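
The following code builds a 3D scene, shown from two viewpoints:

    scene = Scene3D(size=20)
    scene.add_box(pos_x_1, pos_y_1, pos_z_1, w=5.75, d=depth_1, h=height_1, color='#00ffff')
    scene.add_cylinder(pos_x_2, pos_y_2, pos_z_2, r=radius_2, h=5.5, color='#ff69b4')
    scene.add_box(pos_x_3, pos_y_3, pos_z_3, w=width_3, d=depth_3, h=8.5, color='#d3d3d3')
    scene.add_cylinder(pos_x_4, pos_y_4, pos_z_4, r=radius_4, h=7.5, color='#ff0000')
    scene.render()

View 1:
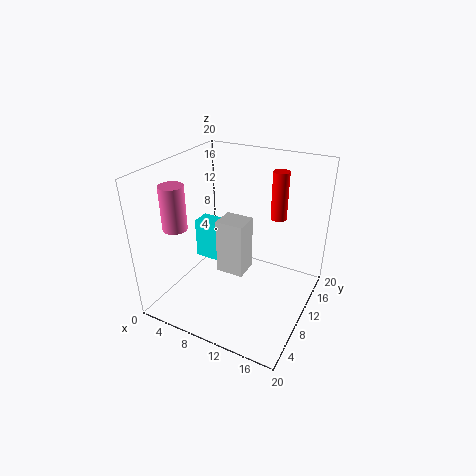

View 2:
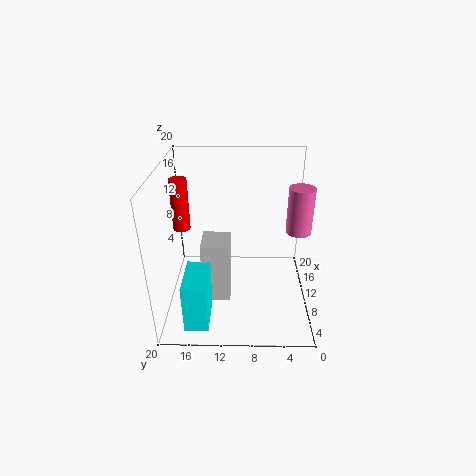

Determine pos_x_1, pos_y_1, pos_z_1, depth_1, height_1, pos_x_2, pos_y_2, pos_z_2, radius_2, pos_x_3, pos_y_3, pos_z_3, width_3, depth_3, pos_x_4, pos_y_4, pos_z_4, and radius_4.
pos_x_1 = 0.25
pos_y_1 = 13.5
pos_z_1 = 2.25
depth_1 = 3
height_1 = 6.5
pos_x_2 = 5.25
pos_y_2 = 2.75
pos_z_2 = 13.75
radius_2 = 1.5
pos_x_3 = 5.75
pos_y_3 = 11
pos_z_3 = 2.5
width_3 = 4.25
depth_3 = 3.75
pos_x_4 = 12.75
pos_y_4 = 18.25
pos_z_4 = 10
radius_4 = 1.25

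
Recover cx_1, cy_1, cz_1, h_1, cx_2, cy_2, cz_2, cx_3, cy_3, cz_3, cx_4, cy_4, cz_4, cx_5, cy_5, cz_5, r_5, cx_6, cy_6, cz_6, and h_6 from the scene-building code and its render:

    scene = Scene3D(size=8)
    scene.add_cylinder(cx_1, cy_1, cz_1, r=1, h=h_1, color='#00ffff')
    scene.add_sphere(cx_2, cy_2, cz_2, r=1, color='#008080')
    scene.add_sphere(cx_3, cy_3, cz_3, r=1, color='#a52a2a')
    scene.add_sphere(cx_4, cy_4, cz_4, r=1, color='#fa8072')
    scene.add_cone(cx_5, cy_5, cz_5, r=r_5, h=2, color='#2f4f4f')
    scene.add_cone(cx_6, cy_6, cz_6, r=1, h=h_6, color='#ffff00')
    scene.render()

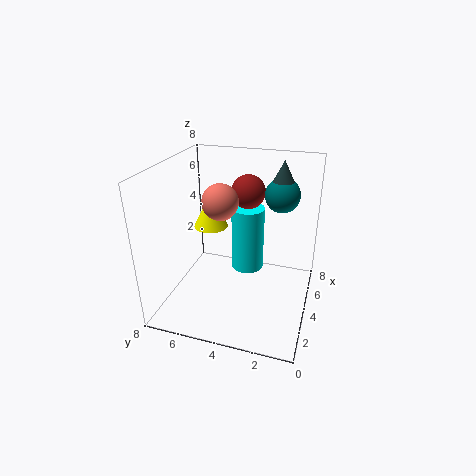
cx_1 = 6, cy_1 = 4, cz_1 = 1, h_1 = 4, cx_2 = 6, cy_2 = 2, cz_2 = 6, cx_3 = 6, cy_3 = 4, cz_3 = 6, cx_4 = 4, cy_4 = 5, cz_4 = 6, cx_5 = 6, cy_5 = 2, cz_5 = 6, r_5 = 1, cx_6 = 5, cy_6 = 6, cz_6 = 4, h_6 = 2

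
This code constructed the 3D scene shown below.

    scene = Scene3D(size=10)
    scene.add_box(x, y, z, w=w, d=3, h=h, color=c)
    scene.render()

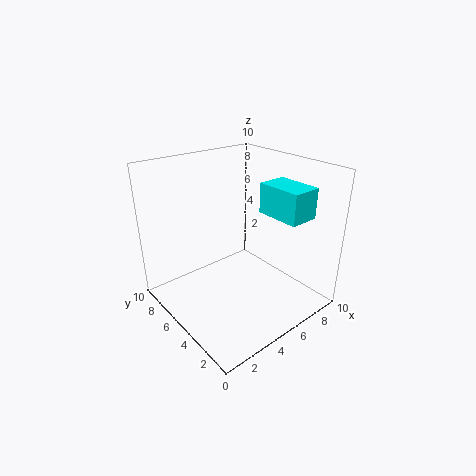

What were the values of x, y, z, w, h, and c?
x = 6
y = 1
z = 7
w = 2
h = 2
c = 'cyan'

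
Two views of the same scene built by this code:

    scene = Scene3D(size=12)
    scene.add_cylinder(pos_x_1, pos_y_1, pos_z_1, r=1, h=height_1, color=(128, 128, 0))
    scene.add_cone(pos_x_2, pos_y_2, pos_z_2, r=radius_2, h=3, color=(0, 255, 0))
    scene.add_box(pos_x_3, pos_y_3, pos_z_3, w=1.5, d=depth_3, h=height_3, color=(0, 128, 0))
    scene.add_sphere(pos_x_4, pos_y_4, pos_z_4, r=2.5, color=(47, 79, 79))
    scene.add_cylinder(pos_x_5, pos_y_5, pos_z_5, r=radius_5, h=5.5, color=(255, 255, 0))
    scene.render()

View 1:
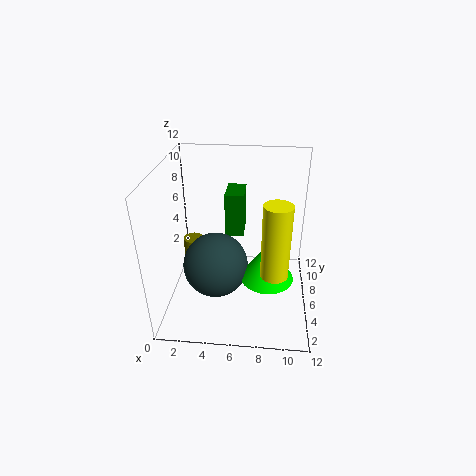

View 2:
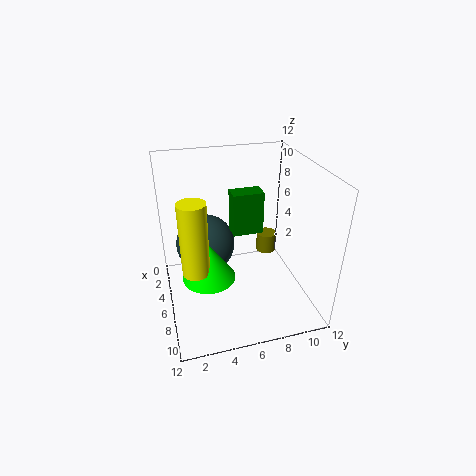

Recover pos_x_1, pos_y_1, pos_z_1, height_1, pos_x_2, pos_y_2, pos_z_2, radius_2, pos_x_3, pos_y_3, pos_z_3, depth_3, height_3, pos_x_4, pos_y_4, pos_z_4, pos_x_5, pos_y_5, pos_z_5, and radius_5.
pos_x_1 = 1; pos_y_1 = 10.5; pos_z_1 = 1; height_1 = 2; pos_x_2 = 8.5; pos_y_2 = 3; pos_z_2 = 4.5; radius_2 = 2; pos_x_3 = 5; pos_y_3 = 5.5; pos_z_3 = 6.5; depth_3 = 2.5; height_3 = 3.5; pos_x_4 = 4.5; pos_y_4 = 3.5; pos_z_4 = 5; pos_x_5 = 9; pos_y_5 = 2; pos_z_5 = 5.5; radius_5 = 1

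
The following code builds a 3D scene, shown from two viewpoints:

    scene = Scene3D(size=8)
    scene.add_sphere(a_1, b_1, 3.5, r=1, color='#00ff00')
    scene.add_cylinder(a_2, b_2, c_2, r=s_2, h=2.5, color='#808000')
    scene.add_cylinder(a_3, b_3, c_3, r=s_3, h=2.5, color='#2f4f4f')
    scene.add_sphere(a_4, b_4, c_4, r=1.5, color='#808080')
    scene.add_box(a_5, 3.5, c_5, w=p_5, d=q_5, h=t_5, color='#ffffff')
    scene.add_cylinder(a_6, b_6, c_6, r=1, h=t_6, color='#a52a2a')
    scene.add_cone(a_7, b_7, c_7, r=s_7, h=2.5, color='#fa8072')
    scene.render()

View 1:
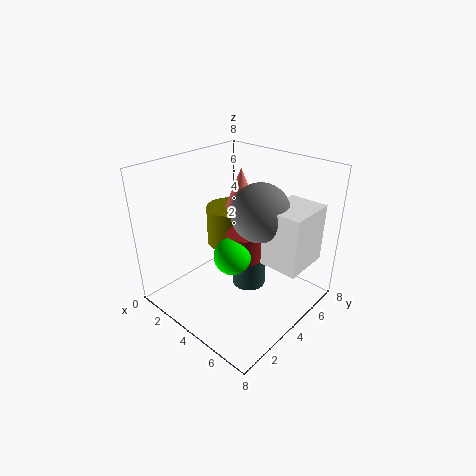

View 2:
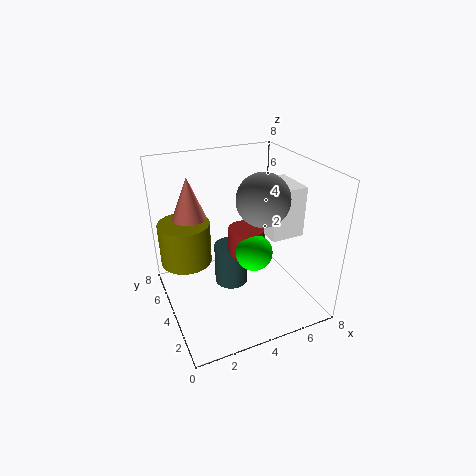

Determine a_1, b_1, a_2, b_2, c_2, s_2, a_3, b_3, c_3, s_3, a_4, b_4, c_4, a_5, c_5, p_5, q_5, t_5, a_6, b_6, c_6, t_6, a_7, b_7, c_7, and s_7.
a_1 = 4.5, b_1 = 3, a_2 = 1.5, b_2 = 6, c_2 = 2, s_2 = 1.5, a_3 = 4, b_3 = 5, c_3 = 0.5, s_3 = 1, a_4 = 5.5, b_4 = 4, c_4 = 6, a_5 = 6, c_5 = 3.5, p_5 = 2, q_5 = 2.5, t_5 = 3, a_6 = 4.5, b_6 = 4, c_6 = 3, t_6 = 1.5, a_7 = 2, b_7 = 6.5, c_7 = 4.5, s_7 = 1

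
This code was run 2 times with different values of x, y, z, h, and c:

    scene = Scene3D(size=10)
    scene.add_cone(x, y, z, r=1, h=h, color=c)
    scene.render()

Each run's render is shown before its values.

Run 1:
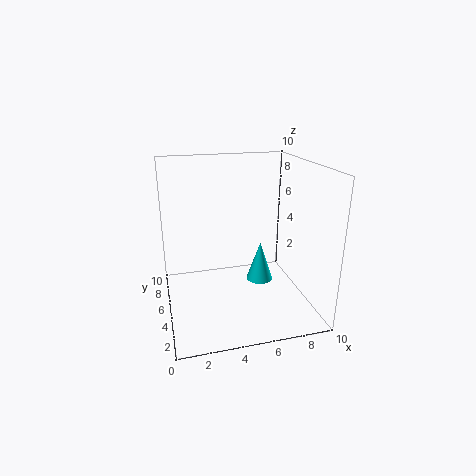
x = 7
y = 6
z = 1
h = 3
c = 'cyan'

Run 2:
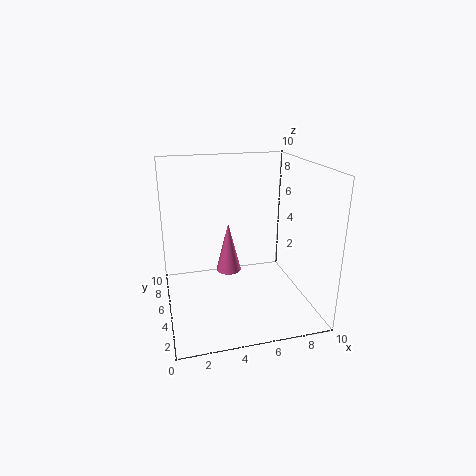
x = 5
y = 8
z = 1
h = 4
c = 'hotpink'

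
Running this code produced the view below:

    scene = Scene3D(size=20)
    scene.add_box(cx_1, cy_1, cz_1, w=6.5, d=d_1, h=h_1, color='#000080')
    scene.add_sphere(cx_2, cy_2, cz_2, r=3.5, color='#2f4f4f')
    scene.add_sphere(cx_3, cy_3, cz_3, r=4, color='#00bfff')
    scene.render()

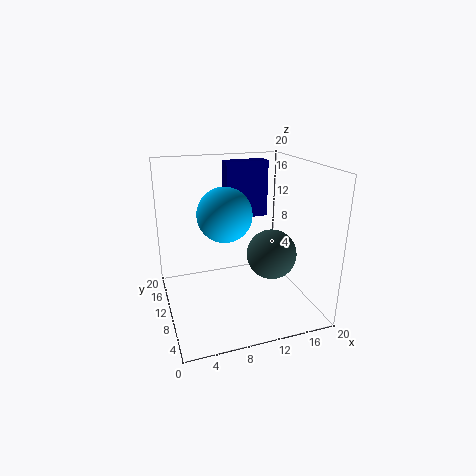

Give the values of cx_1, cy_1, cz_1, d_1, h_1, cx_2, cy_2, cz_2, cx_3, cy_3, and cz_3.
cx_1 = 10, cy_1 = 15, cz_1 = 11, d_1 = 2.5, h_1 = 8.5, cx_2 = 14.5, cy_2 = 8.5, cz_2 = 7.5, cx_3 = 9, cy_3 = 13, cz_3 = 12.5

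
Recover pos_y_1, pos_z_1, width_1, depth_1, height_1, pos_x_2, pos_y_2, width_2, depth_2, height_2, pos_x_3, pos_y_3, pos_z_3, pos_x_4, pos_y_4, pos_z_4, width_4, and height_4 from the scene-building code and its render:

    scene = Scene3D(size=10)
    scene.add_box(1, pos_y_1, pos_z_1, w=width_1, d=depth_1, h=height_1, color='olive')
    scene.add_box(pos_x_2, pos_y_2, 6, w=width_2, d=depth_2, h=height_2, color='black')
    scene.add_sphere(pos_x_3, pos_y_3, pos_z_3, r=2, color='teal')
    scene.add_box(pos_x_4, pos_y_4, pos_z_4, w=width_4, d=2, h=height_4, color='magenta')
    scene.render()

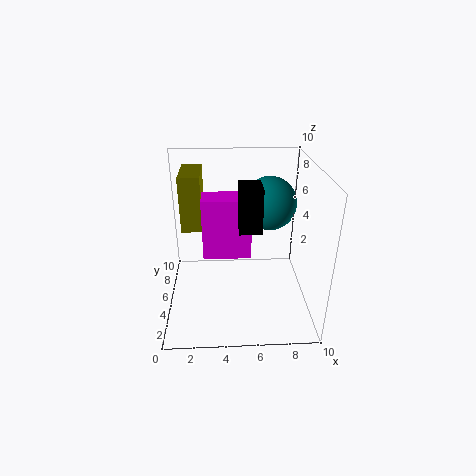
pos_y_1 = 6
pos_z_1 = 5
width_1 = 1.5
depth_1 = 3.5
height_1 = 4
pos_x_2 = 5
pos_y_2 = 3.5
width_2 = 1.5
depth_2 = 2
height_2 = 3
pos_x_3 = 7.5
pos_y_3 = 7.5
pos_z_3 = 6.5
pos_x_4 = 2.5
pos_y_4 = 5.5
pos_z_4 = 3
width_4 = 3.5
height_4 = 4.5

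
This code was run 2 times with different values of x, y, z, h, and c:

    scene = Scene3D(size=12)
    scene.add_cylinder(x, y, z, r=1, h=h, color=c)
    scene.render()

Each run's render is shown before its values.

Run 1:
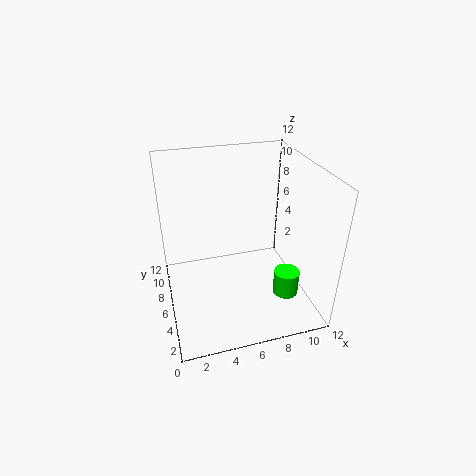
x = 9, y = 2.5, z = 2.5, h = 2, c = 'lime'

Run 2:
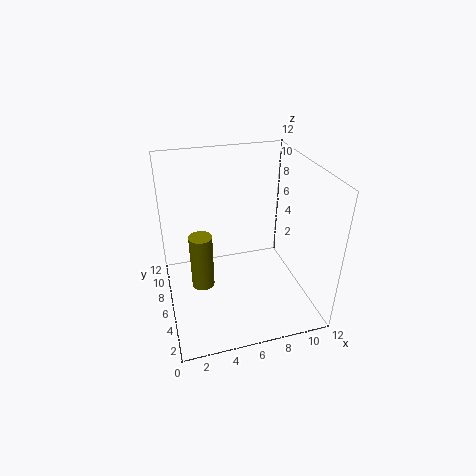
x = 3, y = 7, z = 1, h = 5, c = 'olive'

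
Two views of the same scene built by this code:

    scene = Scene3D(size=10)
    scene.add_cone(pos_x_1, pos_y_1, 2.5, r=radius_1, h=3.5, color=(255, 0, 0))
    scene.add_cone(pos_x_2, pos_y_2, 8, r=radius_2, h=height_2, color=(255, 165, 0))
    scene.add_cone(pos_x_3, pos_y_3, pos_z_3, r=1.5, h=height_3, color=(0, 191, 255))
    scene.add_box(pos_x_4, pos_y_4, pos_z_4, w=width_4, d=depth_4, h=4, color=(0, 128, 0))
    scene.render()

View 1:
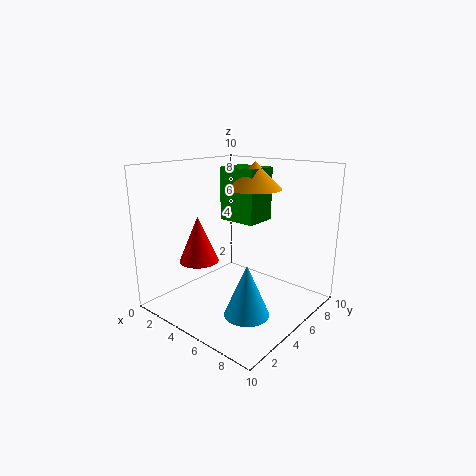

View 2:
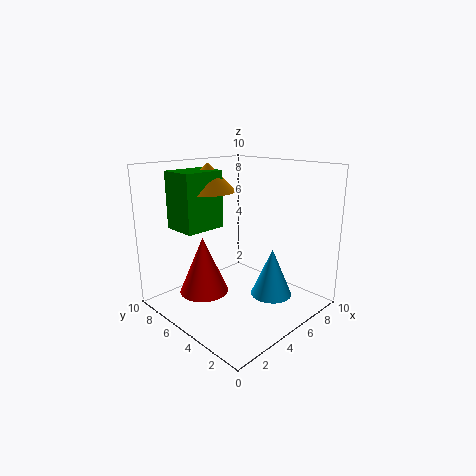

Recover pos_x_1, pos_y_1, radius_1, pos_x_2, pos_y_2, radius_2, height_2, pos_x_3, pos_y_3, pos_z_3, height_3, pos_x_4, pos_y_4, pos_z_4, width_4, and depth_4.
pos_x_1 = 1.5; pos_y_1 = 4.5; radius_1 = 1.5; pos_x_2 = 4.5; pos_y_2 = 7.5; radius_2 = 2; height_2 = 2; pos_x_3 = 7; pos_y_3 = 3.5; pos_z_3 = 0.5; height_3 = 3.5; pos_x_4 = 2; pos_y_4 = 6.5; pos_z_4 = 5.5; width_4 = 3; depth_4 = 2.5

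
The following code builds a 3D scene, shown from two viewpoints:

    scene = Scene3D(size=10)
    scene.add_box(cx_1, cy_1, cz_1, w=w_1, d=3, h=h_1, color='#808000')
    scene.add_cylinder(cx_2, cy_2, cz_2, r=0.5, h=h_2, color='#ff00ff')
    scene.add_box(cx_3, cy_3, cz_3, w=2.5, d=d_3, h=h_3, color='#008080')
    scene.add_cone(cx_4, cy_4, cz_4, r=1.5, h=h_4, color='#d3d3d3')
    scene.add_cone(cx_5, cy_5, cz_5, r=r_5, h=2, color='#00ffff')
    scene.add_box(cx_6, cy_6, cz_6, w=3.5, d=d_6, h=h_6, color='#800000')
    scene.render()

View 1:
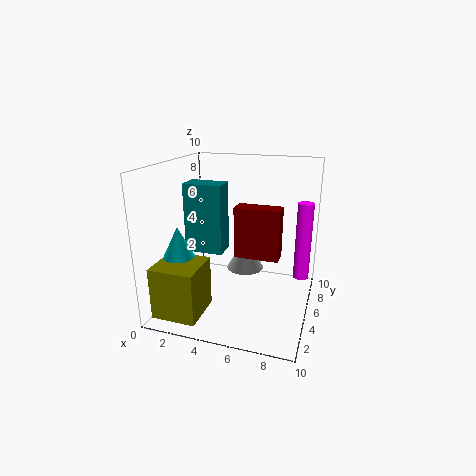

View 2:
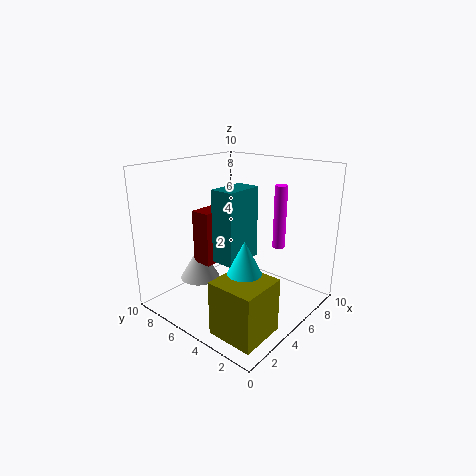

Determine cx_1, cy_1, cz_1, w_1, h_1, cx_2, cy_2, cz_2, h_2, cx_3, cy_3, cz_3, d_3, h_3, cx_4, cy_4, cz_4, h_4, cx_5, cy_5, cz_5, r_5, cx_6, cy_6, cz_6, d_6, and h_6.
cx_1 = 0.5, cy_1 = 0.5, cz_1 = 0.5, w_1 = 3, h_1 = 3.5, cx_2 = 9.5, cy_2 = 4.5, cz_2 = 3, h_2 = 5, cx_3 = 2, cy_3 = 3, cz_3 = 4.5, d_3 = 1.5, h_3 = 4.5, cx_4 = 4.5, cy_4 = 8.5, cz_4 = 1, h_4 = 2.5, cx_5 = 2, cy_5 = 2, cz_5 = 4.5, r_5 = 1, cx_6 = 4, cy_6 = 7, cz_6 = 2.5, d_6 = 1.5, h_6 = 4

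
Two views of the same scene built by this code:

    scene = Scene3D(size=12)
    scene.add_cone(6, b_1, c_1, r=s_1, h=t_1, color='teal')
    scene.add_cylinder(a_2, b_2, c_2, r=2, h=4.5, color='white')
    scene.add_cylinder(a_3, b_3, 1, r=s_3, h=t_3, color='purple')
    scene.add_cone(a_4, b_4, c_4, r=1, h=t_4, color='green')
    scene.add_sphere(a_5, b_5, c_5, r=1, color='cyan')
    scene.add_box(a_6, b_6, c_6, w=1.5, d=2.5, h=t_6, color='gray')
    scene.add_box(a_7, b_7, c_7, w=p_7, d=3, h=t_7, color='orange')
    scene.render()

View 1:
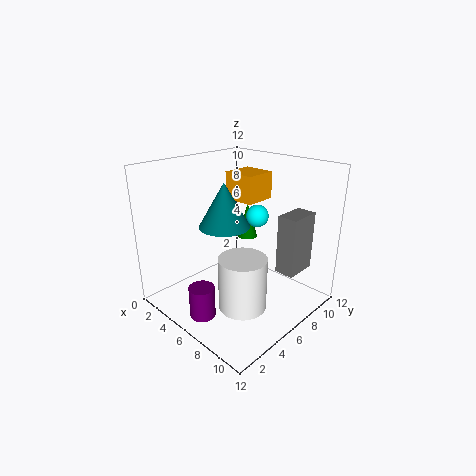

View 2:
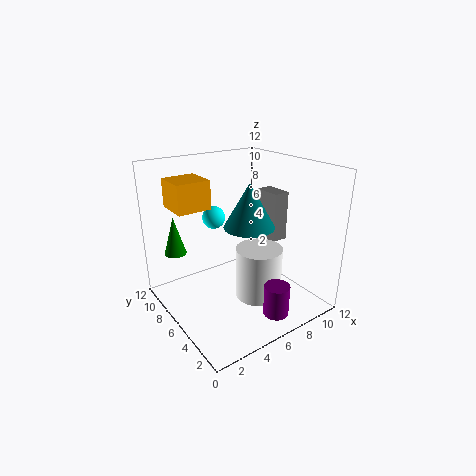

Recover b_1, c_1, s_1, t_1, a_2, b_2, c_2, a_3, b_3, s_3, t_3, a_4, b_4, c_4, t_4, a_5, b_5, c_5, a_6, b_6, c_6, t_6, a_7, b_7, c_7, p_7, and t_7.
b_1 = 4.5, c_1 = 7.5, s_1 = 2, t_1 = 3.5, a_2 = 7.5, b_2 = 5, c_2 = 0.5, a_3 = 6.5, b_3 = 1.5, s_3 = 1, t_3 = 2.5, a_4 = 2.5, b_4 = 11, c_4 = 3.5, t_4 = 3.5, a_5 = 5.5, b_5 = 9, c_5 = 7, a_6 = 10, b_6 = 6, c_6 = 4.5, t_6 = 4.5, a_7 = 2, b_7 = 8.5, c_7 = 8, p_7 = 3, t_7 = 2.5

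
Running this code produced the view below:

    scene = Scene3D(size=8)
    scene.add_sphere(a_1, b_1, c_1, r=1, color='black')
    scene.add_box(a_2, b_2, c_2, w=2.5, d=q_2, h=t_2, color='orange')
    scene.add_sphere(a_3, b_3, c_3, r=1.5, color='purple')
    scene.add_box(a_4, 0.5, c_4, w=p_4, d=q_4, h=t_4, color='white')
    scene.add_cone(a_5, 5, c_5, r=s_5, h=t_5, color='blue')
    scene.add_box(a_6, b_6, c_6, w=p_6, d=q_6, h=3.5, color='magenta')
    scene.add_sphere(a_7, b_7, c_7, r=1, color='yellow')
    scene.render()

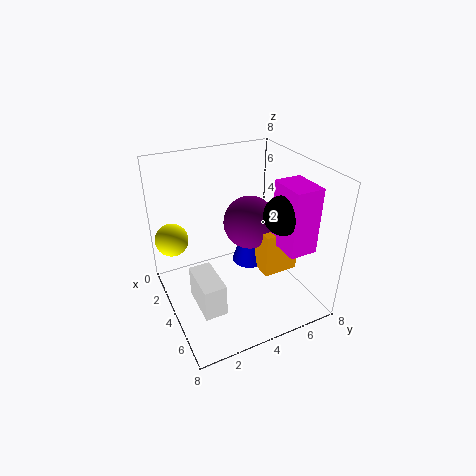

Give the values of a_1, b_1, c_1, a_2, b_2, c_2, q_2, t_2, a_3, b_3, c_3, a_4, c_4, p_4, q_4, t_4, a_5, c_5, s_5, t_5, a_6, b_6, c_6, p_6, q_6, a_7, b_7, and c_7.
a_1 = 6, b_1 = 5.5, c_1 = 6, a_2 = 3, b_2 = 5, c_2 = 2, q_2 = 2, t_2 = 2.5, a_3 = 3.5, b_3 = 5, c_3 = 4.5, a_4 = 6, c_4 = 3, p_4 = 2, q_4 = 1, t_4 = 1.5, a_5 = 3.5, c_5 = 2, s_5 = 1, t_5 = 3, a_6 = 5, b_6 = 5.5, c_6 = 4, p_6 = 2, q_6 = 1.5, a_7 = 1, b_7 = 1, c_7 = 3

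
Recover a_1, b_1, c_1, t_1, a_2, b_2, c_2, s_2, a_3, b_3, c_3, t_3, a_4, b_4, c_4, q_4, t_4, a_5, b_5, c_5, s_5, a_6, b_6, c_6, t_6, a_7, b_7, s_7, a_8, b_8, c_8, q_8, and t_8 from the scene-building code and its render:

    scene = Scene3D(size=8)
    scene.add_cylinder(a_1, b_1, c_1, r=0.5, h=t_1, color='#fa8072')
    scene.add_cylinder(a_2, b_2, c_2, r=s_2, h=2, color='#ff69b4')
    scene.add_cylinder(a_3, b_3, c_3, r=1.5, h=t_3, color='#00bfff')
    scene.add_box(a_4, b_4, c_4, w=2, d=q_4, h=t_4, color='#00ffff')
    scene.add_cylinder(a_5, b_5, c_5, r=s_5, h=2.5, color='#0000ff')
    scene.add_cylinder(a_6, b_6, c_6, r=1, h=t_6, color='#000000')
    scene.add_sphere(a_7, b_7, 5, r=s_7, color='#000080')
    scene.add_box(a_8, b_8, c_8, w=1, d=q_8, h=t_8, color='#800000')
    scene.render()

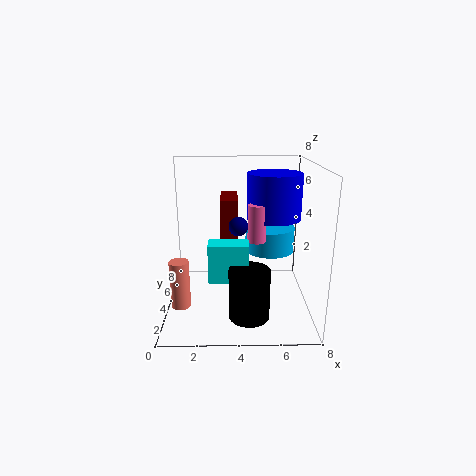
a_1 = 1, b_1 = 2, c_1 = 1, t_1 = 2.5, a_2 = 5, b_2 = 3.5, c_2 = 4, s_2 = 0.5, a_3 = 6, b_3 = 6, c_3 = 2.5, t_3 = 1.5, a_4 = 2.5, b_4 = 1.5, c_4 = 2.5, q_4 = 1, t_4 = 2, a_5 = 6, b_5 = 4.5, c_5 = 5, s_5 = 1.5, a_6 = 4.5, b_6 = 1, c_6 = 1, t_6 = 2.5, a_7 = 4, b_7 = 3, s_7 = 0.5, a_8 = 3, b_8 = 4.5, c_8 = 3.5, q_8 = 2.5, t_8 = 2.5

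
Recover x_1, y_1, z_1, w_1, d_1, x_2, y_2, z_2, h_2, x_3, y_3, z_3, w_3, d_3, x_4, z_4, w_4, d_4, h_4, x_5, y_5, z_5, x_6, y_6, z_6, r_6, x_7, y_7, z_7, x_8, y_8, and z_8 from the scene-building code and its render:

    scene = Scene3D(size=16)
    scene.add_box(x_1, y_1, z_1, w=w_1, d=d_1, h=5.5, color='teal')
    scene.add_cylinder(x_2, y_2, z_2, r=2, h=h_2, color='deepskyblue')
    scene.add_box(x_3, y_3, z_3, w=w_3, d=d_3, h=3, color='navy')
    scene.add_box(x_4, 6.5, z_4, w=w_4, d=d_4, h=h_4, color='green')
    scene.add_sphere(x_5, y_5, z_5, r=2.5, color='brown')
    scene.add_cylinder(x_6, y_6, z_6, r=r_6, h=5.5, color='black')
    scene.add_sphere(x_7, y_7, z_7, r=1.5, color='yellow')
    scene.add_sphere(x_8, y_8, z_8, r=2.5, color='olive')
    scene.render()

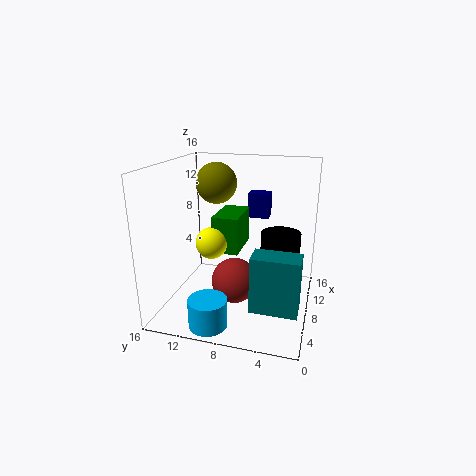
x_1 = 1, y_1 = 0.5, z_1 = 3.5, w_1 = 2.5, d_1 = 4.5, x_2 = 2, y_2 = 9.5, z_2 = 0.5, h_2 = 3, x_3 = 12.5, y_3 = 5.5, z_3 = 9, w_3 = 2, d_3 = 2.5, x_4 = 2.5, z_4 = 8.5, w_4 = 4.5, d_4 = 2.5, h_4 = 3.5, x_5 = 6.5, y_5 = 8, z_5 = 3.5, x_6 = 13.5, y_6 = 4, z_6 = 1.5, r_6 = 2.5, x_7 = 2.5, y_7 = 9, z_7 = 9.5, x_8 = 12.5, y_8 = 12, z_8 = 13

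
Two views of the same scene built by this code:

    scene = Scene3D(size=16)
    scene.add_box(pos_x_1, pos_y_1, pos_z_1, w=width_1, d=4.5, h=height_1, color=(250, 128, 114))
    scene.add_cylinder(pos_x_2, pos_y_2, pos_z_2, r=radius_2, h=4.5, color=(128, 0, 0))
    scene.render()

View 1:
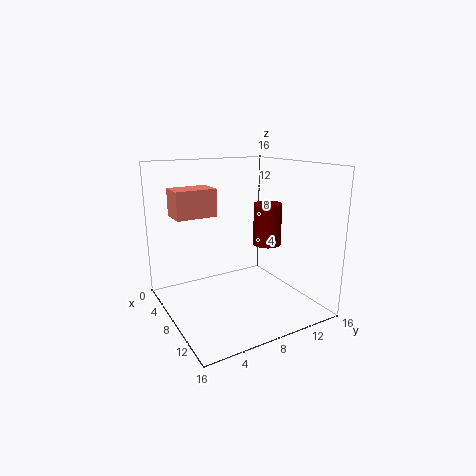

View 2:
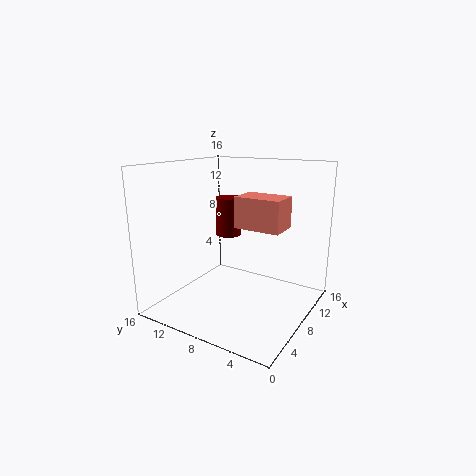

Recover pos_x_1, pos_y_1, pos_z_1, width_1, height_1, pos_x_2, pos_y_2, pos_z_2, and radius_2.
pos_x_1 = 4; pos_y_1 = 1.5; pos_z_1 = 10.5; width_1 = 3; height_1 = 3; pos_x_2 = 10; pos_y_2 = 10.5; pos_z_2 = 7.5; radius_2 = 1.5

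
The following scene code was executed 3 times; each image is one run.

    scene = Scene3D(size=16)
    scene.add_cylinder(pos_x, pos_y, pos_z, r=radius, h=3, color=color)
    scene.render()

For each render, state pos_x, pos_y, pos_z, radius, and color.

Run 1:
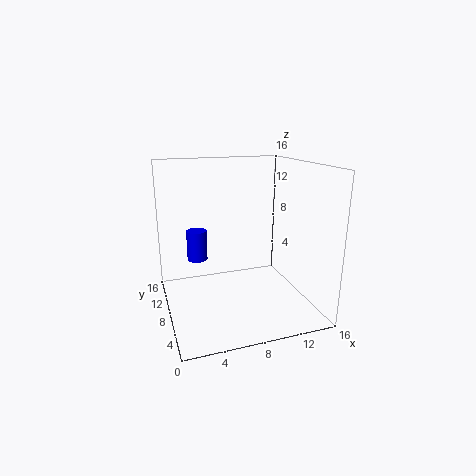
pos_x = 3
pos_y = 6
pos_z = 7
radius = 1
color = 'blue'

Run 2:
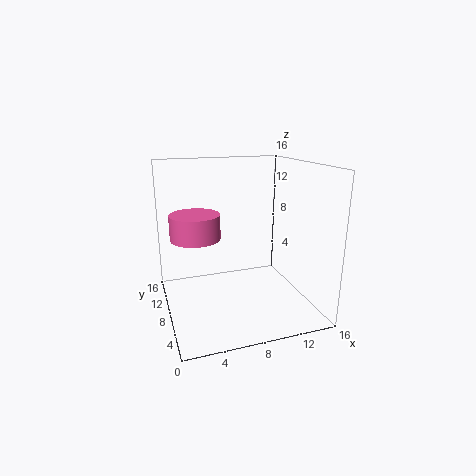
pos_x = 4
pos_y = 12
pos_z = 7
radius = 3
color = 'hotpink'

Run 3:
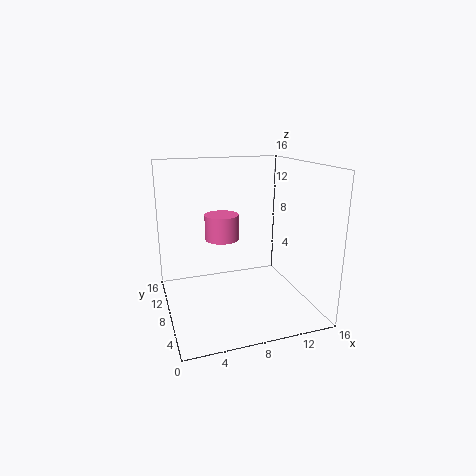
pos_x = 7
pos_y = 11
pos_z = 7
radius = 2
color = 'hotpink'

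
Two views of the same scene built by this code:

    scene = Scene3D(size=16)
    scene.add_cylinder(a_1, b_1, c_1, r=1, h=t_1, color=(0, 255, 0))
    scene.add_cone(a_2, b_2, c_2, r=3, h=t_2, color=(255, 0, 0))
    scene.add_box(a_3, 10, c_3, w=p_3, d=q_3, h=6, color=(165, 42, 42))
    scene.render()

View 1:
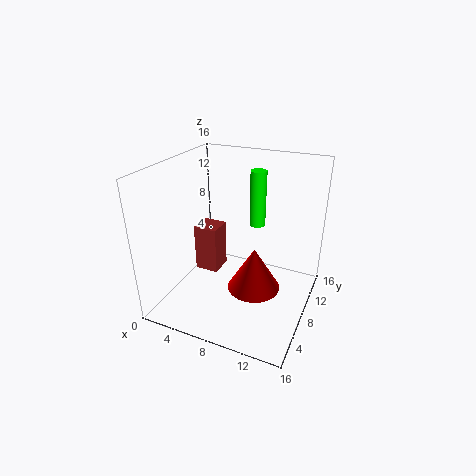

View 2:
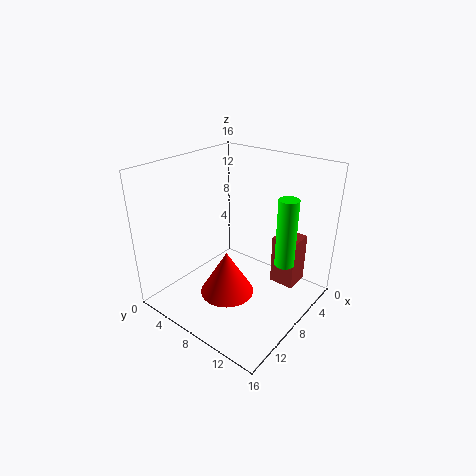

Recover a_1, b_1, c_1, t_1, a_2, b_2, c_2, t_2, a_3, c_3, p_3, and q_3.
a_1 = 8
b_1 = 14
c_1 = 7
t_1 = 7
a_2 = 10
b_2 = 8
c_2 = 2
t_2 = 5
a_3 = 1
c_3 = 1
p_3 = 3
q_3 = 3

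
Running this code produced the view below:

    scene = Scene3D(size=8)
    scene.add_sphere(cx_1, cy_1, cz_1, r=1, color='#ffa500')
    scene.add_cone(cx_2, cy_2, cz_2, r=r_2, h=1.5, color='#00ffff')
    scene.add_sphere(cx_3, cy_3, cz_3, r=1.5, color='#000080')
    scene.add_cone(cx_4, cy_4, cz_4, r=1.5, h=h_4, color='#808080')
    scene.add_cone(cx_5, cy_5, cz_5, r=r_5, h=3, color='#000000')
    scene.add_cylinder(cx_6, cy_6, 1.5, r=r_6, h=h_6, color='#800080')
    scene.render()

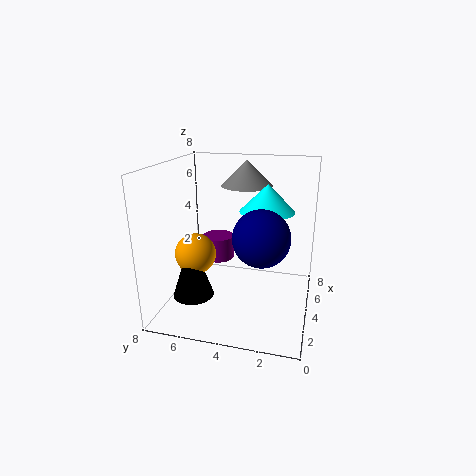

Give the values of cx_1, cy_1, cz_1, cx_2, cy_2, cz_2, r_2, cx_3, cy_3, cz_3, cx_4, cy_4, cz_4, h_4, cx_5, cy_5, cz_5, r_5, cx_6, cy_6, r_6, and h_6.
cx_1 = 1.5; cy_1 = 5.5; cz_1 = 4; cx_2 = 4.5; cy_2 = 2.5; cz_2 = 5.5; r_2 = 1.5; cx_3 = 3; cy_3 = 2.5; cz_3 = 4.5; cx_4 = 6; cy_4 = 4; cz_4 = 6.5; h_4 = 1.5; cx_5 = 1; cy_5 = 5.5; cz_5 = 2; r_5 = 1; cx_6 = 6.5; cy_6 = 6; r_6 = 1; h_6 = 1.5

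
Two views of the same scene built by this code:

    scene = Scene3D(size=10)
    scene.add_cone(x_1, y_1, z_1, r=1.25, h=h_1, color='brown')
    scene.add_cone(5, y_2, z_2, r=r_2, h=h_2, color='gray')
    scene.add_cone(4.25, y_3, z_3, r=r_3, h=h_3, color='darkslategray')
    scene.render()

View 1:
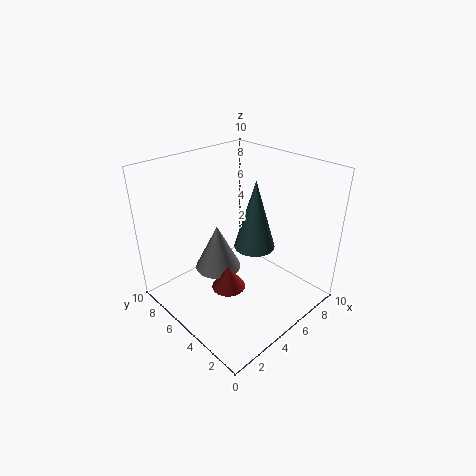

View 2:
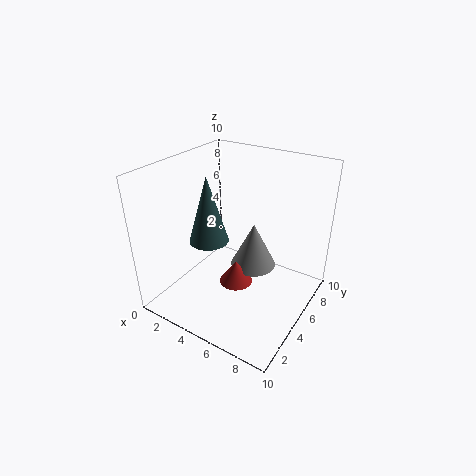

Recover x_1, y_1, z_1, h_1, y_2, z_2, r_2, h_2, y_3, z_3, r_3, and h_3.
x_1 = 4.5; y_1 = 5.5; z_1 = 0.75; h_1 = 1.75; y_2 = 7.25; z_2 = 1.5; r_2 = 1.75; h_2 = 3.5; y_3 = 2.75; z_3 = 5.75; r_3 = 1.25; h_3 = 4.25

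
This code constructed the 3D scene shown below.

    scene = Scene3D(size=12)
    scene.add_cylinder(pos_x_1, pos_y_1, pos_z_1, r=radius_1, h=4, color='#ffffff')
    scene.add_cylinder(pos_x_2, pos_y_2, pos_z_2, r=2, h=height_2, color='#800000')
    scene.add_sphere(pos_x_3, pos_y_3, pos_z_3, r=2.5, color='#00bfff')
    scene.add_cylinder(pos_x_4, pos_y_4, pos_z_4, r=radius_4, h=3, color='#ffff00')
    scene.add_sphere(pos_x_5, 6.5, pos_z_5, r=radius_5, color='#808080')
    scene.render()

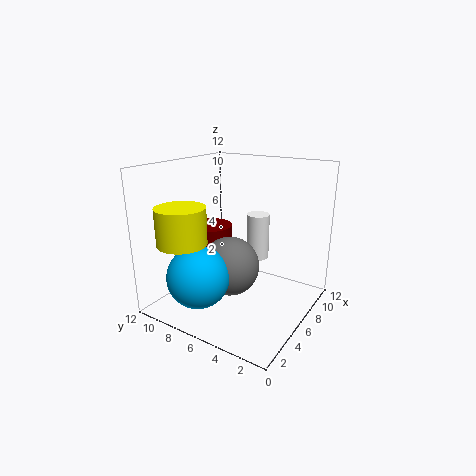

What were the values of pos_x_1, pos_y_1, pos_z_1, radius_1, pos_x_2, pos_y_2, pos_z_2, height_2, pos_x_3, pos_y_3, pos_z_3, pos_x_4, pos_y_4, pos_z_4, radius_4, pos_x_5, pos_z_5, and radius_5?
pos_x_1 = 8.5, pos_y_1 = 5.5, pos_z_1 = 3.5, radius_1 = 1, pos_x_2 = 7.5, pos_y_2 = 10, pos_z_2 = 4, height_2 = 2, pos_x_3 = 2.5, pos_y_3 = 7.5, pos_z_3 = 3.5, pos_x_4 = 2.5, pos_y_4 = 9, pos_z_4 = 6, radius_4 = 2, pos_x_5 = 5.5, pos_z_5 = 3.5, radius_5 = 2.5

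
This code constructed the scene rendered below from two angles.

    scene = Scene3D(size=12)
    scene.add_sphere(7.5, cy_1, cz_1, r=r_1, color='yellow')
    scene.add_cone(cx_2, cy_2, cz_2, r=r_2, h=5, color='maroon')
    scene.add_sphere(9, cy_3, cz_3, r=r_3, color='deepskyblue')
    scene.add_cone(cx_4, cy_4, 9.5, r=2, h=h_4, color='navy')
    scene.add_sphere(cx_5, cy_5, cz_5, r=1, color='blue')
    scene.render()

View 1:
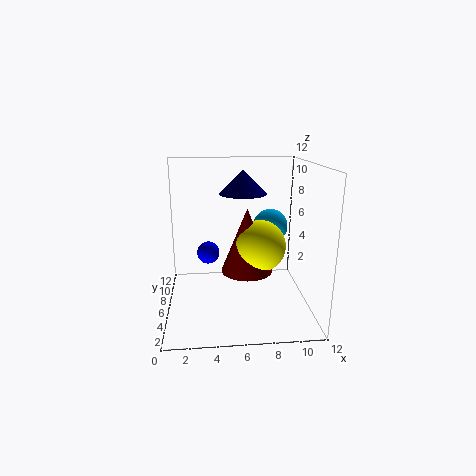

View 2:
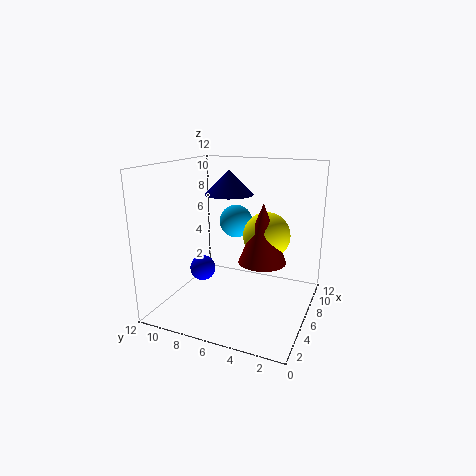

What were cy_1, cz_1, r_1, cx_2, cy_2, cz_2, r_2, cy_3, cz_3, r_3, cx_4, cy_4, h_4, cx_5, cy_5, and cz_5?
cy_1 = 4; cz_1 = 6; r_1 = 2; cx_2 = 6.5; cy_2 = 4; cz_2 = 4; r_2 = 2; cy_3 = 7.5; cz_3 = 6.5; r_3 = 1.5; cx_4 = 6.5; cy_4 = 7; h_4 = 2; cx_5 = 3.5; cy_5 = 8; cz_5 = 4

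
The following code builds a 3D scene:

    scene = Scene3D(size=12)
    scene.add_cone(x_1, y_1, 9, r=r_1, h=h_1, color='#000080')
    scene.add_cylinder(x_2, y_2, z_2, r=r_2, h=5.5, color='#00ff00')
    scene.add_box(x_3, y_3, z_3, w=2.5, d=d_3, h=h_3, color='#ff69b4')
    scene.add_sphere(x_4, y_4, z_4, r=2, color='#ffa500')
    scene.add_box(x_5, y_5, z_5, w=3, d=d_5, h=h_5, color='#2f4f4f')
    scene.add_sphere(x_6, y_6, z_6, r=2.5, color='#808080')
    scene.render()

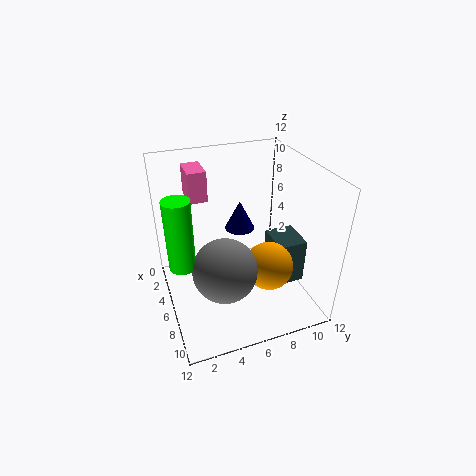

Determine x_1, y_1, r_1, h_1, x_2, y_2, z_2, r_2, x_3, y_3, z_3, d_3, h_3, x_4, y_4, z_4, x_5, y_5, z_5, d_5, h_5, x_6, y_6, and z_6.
x_1 = 9
y_1 = 5
r_1 = 1
h_1 = 2
x_2 = 7.5
y_2 = 1
z_2 = 5.5
r_2 = 1
x_3 = 2
y_3 = 2.5
z_3 = 9
d_3 = 1.5
h_3 = 2.5
x_4 = 8
y_4 = 8
z_4 = 4
x_5 = 5
y_5 = 9
z_5 = 1.5
d_5 = 2.5
h_5 = 4
x_6 = 8.5
y_6 = 4
z_6 = 5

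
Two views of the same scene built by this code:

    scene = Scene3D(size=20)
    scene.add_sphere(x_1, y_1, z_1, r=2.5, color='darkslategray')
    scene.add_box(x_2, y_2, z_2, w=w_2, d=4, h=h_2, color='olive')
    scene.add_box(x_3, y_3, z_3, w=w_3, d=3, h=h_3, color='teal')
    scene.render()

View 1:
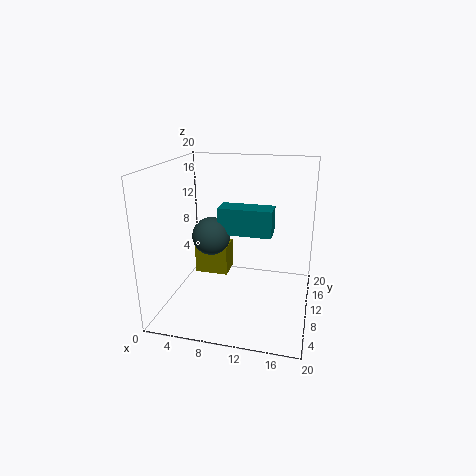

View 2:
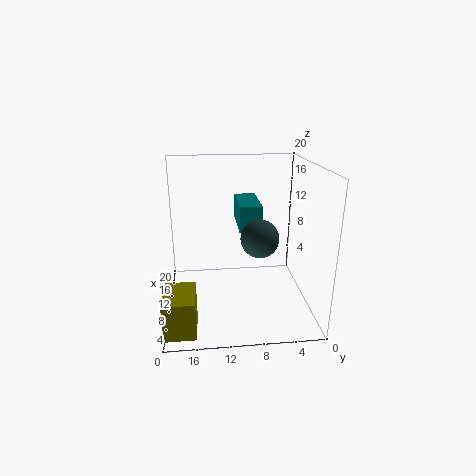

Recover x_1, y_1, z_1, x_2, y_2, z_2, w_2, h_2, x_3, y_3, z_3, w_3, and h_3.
x_1 = 7, y_1 = 7.5, z_1 = 11, x_2 = 1, y_2 = 16, z_2 = 0.5, w_2 = 5.5, h_2 = 5, x_3 = 8, y_3 = 7, z_3 = 11.5, w_3 = 7, h_3 = 3.5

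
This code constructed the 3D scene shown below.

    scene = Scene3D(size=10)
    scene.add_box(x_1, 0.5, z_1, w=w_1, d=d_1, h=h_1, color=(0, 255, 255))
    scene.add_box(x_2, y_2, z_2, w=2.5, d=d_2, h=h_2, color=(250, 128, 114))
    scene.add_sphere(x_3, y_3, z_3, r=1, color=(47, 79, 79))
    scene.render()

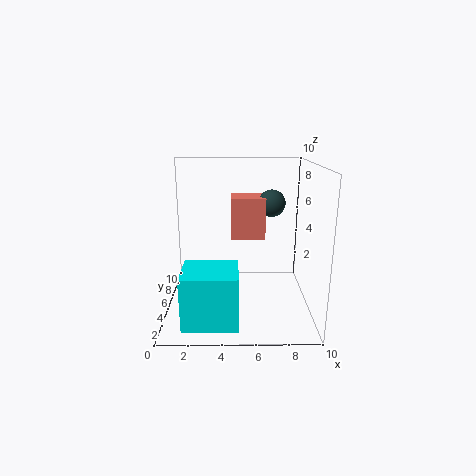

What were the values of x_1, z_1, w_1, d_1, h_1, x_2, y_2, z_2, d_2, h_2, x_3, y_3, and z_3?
x_1 = 1.5, z_1 = 0.5, w_1 = 3.5, d_1 = 3, h_1 = 3.5, x_2 = 4.5, y_2 = 6, z_2 = 4.5, d_2 = 2.5, h_2 = 3, x_3 = 7.5, y_3 = 7, z_3 = 7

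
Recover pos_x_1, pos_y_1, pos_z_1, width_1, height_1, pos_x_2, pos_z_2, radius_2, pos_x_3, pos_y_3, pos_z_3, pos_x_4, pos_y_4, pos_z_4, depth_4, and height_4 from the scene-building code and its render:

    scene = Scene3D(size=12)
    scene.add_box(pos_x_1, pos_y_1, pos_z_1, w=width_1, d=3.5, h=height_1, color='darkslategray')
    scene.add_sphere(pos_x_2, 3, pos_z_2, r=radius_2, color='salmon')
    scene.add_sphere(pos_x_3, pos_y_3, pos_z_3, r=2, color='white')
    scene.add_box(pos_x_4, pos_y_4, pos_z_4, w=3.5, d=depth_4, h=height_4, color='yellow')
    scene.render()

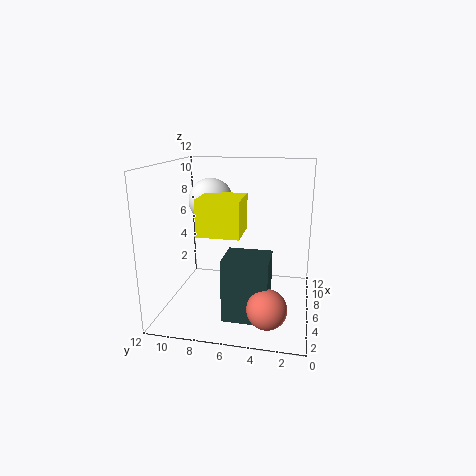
pos_x_1 = 2, pos_y_1 = 3, pos_z_1 = 0.5, width_1 = 3, height_1 = 5, pos_x_2 = 2, pos_z_2 = 2, radius_2 = 1.5, pos_x_3 = 8.5, pos_y_3 = 9, pos_z_3 = 8.5, pos_x_4 = 4, pos_y_4 = 5.5, pos_z_4 = 6.5, depth_4 = 3.5, height_4 = 3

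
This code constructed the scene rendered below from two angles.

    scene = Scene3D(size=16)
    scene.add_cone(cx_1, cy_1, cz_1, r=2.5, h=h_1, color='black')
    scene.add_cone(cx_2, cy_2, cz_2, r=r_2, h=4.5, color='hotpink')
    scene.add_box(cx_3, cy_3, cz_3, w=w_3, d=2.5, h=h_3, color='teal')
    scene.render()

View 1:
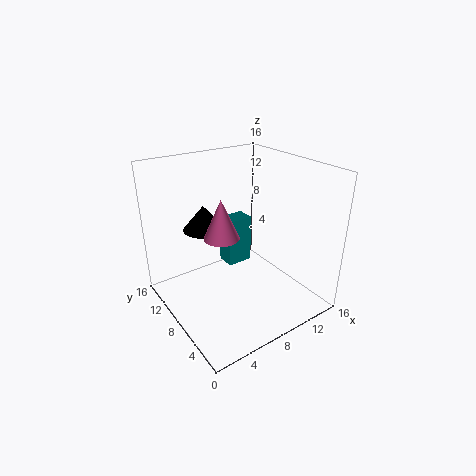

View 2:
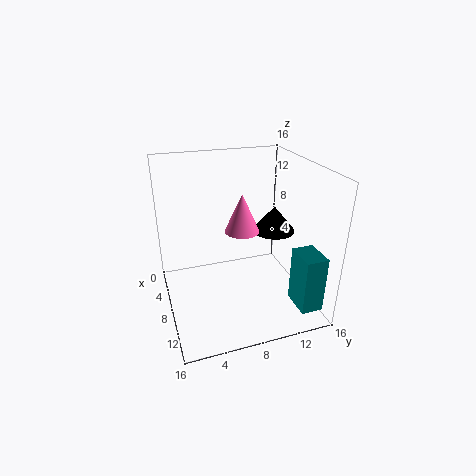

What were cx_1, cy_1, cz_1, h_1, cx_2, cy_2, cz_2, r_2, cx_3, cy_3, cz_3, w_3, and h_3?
cx_1 = 6.5, cy_1 = 13, cz_1 = 7.5, h_1 = 3, cx_2 = 6.5, cy_2 = 9, cz_2 = 8, r_2 = 2, cx_3 = 10.5, cy_3 = 13.5, cz_3 = 0.5, w_3 = 3.5, h_3 = 6.5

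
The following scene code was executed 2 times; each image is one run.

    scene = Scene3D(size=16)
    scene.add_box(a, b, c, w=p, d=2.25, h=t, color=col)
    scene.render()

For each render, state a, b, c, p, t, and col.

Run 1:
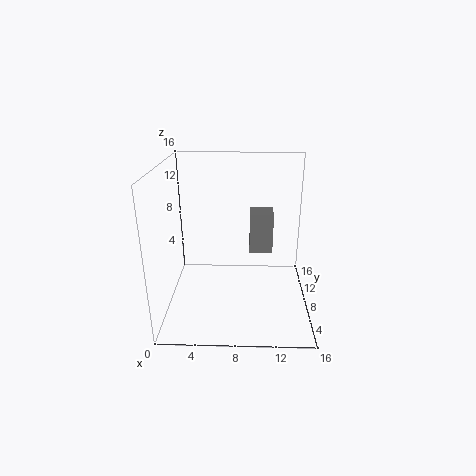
a = 9.25; b = 4; c = 8.25; p = 2.25; t = 4; col = 'gray'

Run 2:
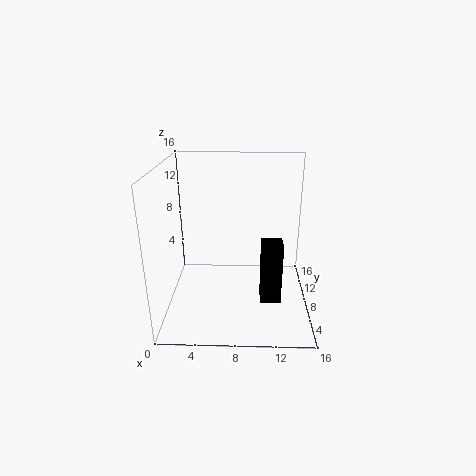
a = 10.5; b = 4.75; c = 1.75; p = 2.25; t = 6.75; col = 'black'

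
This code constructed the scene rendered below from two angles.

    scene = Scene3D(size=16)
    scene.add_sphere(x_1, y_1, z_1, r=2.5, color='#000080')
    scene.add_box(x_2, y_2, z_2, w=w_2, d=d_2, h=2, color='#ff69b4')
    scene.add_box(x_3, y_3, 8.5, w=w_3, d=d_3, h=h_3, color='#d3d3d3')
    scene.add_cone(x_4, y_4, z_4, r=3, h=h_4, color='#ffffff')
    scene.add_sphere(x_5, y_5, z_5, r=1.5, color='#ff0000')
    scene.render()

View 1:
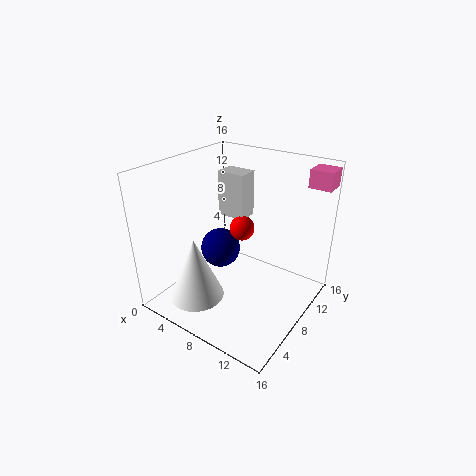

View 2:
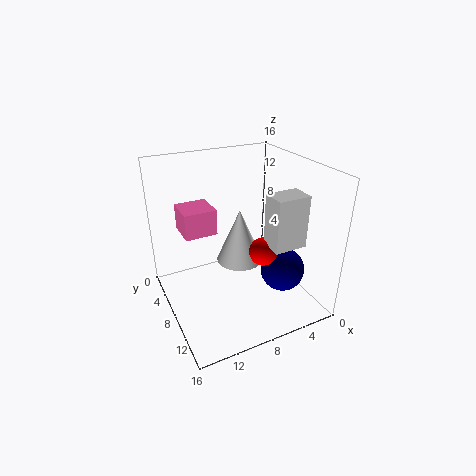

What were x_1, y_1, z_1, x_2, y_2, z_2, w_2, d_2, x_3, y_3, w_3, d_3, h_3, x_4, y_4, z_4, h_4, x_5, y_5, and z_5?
x_1 = 3.5; y_1 = 10.5; z_1 = 4; x_2 = 13.5; y_2 = 13; z_2 = 13.5; w_2 = 2.5; d_2 = 2.5; x_3 = 3; y_3 = 11; w_3 = 3.5; d_3 = 2.5; h_3 = 5.5; x_4 = 5.5; y_4 = 3.5; z_4 = 2; h_4 = 7; x_5 = 6.5; y_5 = 11; z_5 = 7.5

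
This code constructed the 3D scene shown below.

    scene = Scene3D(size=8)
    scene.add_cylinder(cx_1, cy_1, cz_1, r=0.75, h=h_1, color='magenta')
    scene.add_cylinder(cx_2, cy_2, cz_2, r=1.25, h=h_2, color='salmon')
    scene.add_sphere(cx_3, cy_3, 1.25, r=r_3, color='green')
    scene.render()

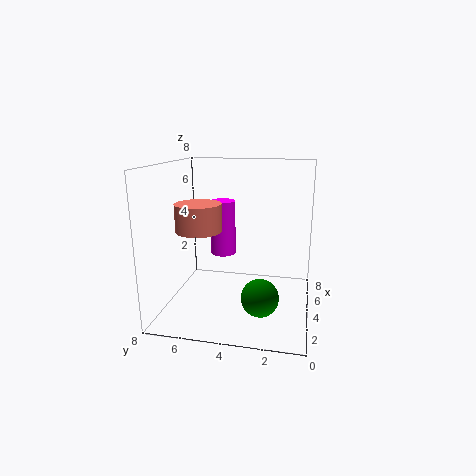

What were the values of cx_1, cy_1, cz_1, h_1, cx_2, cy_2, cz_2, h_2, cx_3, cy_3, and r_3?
cx_1 = 5.5, cy_1 = 5.25, cz_1 = 2.5, h_1 = 3.25, cx_2 = 3.25, cy_2 = 6, cz_2 = 4.5, h_2 = 1.5, cx_3 = 2.5, cy_3 = 2.5, r_3 = 1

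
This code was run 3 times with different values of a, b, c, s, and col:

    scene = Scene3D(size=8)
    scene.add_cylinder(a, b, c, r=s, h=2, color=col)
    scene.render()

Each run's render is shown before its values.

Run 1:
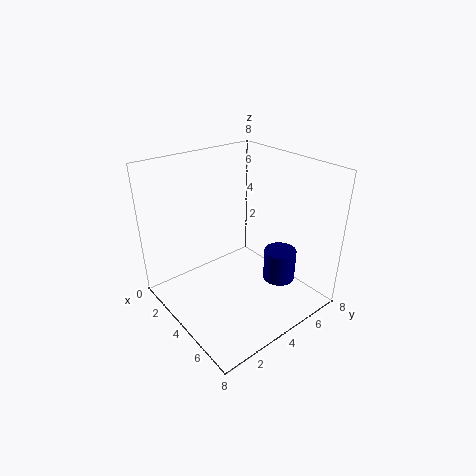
a = 4.5; b = 7; c = 0.25; s = 1; col = 'navy'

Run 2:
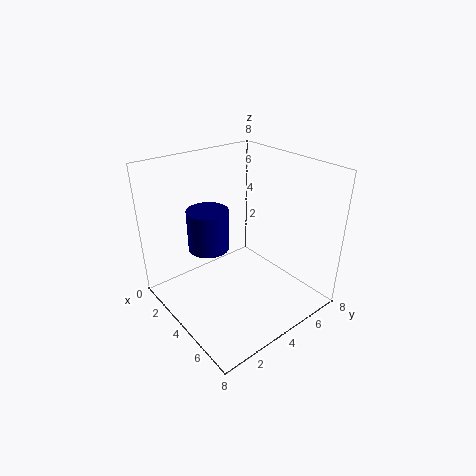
a = 4.5; b = 1.75; c = 4.5; s = 1; col = 'navy'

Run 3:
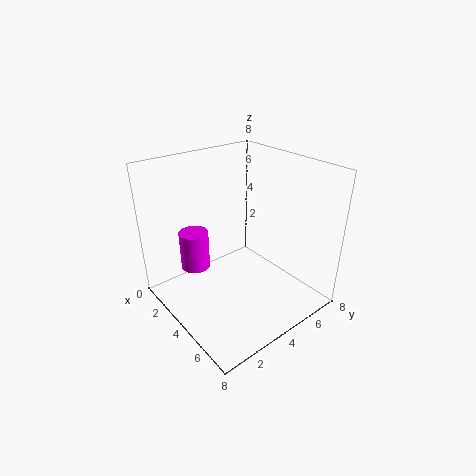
a = 3.5; b = 1.5; c = 3; s = 0.75; col = 'magenta'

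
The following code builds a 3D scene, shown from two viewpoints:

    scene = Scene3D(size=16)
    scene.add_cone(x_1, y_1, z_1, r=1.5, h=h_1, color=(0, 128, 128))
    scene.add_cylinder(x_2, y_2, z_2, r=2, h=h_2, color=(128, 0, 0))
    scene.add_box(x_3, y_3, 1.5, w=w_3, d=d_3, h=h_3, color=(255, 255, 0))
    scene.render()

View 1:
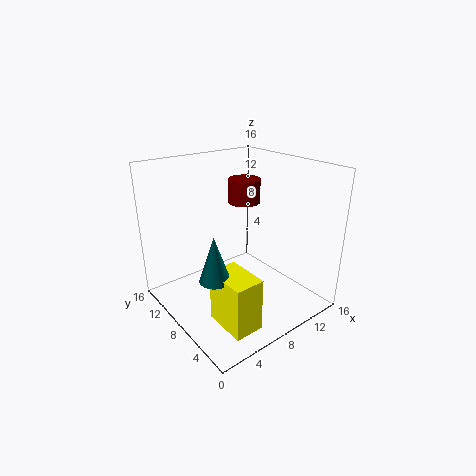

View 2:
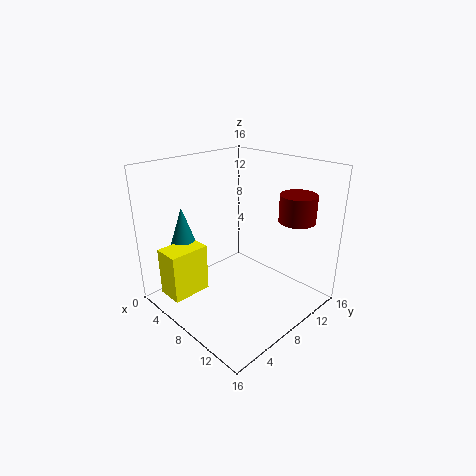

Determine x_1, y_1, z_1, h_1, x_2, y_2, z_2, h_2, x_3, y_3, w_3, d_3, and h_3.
x_1 = 2.5
y_1 = 4.5
z_1 = 6.5
h_1 = 4.5
x_2 = 12.5
y_2 = 12.5
z_2 = 10
h_2 = 3
x_3 = 2.5
y_3 = 1
w_3 = 3
d_3 = 4.5
h_3 = 5.5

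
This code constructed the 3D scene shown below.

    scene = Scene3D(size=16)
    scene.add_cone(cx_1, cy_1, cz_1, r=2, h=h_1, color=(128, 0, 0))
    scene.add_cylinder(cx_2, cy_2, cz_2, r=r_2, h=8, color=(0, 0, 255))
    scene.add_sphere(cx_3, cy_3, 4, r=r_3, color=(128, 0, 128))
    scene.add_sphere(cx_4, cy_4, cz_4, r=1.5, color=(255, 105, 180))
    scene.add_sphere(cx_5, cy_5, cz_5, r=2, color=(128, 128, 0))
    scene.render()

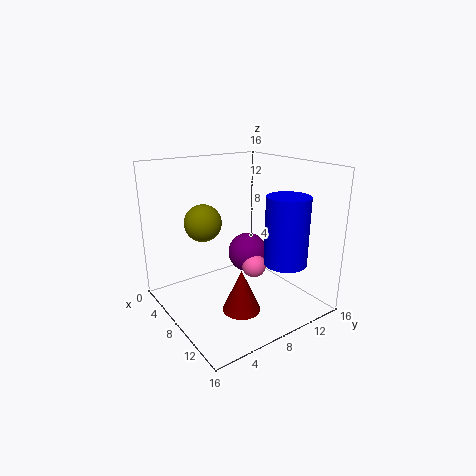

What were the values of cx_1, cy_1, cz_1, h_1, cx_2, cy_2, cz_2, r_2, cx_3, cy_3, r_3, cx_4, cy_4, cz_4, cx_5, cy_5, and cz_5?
cx_1 = 11.5, cy_1 = 6, cz_1 = 1.5, h_1 = 4.5, cx_2 = 10.5, cy_2 = 13, cz_2 = 4.5, r_2 = 2.5, cx_3 = 4.5, cy_3 = 12, r_3 = 2.5, cx_4 = 6.5, cy_4 = 11.5, cz_4 = 3, cx_5 = 6.5, cy_5 = 4.5, cz_5 = 10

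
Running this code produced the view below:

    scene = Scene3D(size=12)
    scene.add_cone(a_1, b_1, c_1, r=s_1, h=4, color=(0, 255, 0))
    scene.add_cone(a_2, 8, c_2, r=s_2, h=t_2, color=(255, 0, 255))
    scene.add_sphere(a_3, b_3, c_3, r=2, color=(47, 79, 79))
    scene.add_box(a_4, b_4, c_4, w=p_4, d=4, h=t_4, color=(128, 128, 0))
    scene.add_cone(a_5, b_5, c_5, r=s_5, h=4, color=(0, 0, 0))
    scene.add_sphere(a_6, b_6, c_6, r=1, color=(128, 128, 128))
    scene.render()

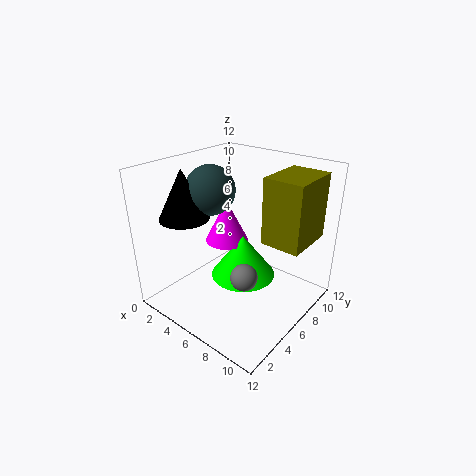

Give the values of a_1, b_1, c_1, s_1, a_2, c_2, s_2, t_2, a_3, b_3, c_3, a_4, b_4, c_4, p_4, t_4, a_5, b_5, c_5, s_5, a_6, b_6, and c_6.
a_1 = 5; b_1 = 8; c_1 = 1; s_1 = 3; a_2 = 3; c_2 = 4; s_2 = 2; t_2 = 4; a_3 = 4; b_3 = 5; c_3 = 10; a_4 = 9; b_4 = 5; c_4 = 7; p_4 = 3; t_4 = 5; a_5 = 3; b_5 = 3; c_5 = 8; s_5 = 2; a_6 = 9; b_6 = 3; c_6 = 5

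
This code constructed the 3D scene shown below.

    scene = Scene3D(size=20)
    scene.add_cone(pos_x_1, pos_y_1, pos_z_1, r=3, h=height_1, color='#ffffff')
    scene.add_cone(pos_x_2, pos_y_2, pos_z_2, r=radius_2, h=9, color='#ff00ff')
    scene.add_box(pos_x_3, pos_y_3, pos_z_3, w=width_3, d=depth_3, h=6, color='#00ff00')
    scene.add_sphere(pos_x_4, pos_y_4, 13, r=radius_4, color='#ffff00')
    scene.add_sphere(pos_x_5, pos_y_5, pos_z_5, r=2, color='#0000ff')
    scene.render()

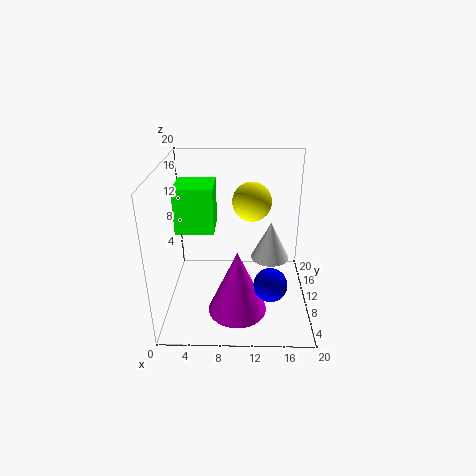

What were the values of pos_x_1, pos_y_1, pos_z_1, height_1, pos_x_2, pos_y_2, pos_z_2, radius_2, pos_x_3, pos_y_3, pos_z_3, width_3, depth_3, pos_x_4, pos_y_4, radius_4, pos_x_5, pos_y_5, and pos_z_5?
pos_x_1 = 15; pos_y_1 = 15; pos_z_1 = 4; height_1 = 6; pos_x_2 = 10; pos_y_2 = 6; pos_z_2 = 1; radius_2 = 4; pos_x_3 = 2; pos_y_3 = 7; pos_z_3 = 12; width_3 = 5; depth_3 = 5; pos_x_4 = 12; pos_y_4 = 16; radius_4 = 3; pos_x_5 = 14; pos_y_5 = 2; pos_z_5 = 8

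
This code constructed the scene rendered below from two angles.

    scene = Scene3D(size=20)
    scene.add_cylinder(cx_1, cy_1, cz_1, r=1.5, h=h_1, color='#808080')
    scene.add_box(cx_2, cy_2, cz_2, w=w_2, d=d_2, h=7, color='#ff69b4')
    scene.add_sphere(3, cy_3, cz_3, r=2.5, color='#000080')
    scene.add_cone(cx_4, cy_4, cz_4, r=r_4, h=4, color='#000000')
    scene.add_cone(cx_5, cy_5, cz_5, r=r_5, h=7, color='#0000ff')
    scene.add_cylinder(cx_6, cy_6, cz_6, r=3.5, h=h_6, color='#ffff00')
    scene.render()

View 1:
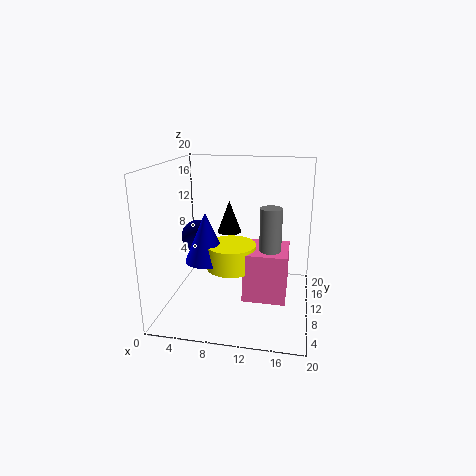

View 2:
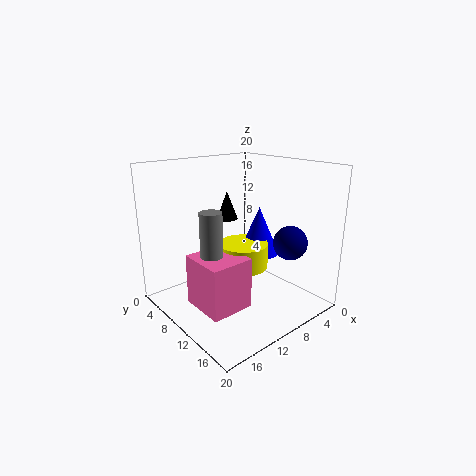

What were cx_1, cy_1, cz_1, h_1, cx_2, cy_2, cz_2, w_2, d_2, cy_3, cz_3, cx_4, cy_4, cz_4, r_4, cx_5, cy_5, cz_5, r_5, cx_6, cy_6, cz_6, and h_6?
cx_1 = 14.5; cy_1 = 10; cz_1 = 6; h_1 = 8.5; cx_2 = 11; cy_2 = 7.5; cz_2 = 1.5; w_2 = 6; d_2 = 6.5; cy_3 = 13.5; cz_3 = 8.5; cx_4 = 9.5; cy_4 = 7; cz_4 = 12; r_4 = 1.5; cx_5 = 5.5; cy_5 = 9.5; cz_5 = 6.5; r_5 = 3; cx_6 = 9; cy_6 = 10; cz_6 = 5.5; h_6 = 3.5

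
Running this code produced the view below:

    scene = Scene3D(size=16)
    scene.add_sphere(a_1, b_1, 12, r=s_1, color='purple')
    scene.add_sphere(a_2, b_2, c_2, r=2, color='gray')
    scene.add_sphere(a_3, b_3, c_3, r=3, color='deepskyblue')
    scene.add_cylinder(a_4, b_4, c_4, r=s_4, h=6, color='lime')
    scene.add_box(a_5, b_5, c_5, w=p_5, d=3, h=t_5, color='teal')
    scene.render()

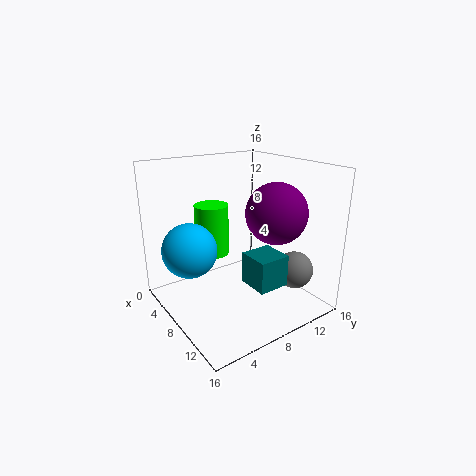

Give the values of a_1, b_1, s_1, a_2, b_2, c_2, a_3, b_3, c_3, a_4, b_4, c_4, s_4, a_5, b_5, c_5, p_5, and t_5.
a_1 = 13; b_1 = 9; s_1 = 3; a_2 = 13; b_2 = 12; c_2 = 5; a_3 = 6; b_3 = 3; c_3 = 7; a_4 = 4; b_4 = 7; c_4 = 5; s_4 = 2; a_5 = 13; b_5 = 5; c_5 = 6; p_5 = 3; t_5 = 3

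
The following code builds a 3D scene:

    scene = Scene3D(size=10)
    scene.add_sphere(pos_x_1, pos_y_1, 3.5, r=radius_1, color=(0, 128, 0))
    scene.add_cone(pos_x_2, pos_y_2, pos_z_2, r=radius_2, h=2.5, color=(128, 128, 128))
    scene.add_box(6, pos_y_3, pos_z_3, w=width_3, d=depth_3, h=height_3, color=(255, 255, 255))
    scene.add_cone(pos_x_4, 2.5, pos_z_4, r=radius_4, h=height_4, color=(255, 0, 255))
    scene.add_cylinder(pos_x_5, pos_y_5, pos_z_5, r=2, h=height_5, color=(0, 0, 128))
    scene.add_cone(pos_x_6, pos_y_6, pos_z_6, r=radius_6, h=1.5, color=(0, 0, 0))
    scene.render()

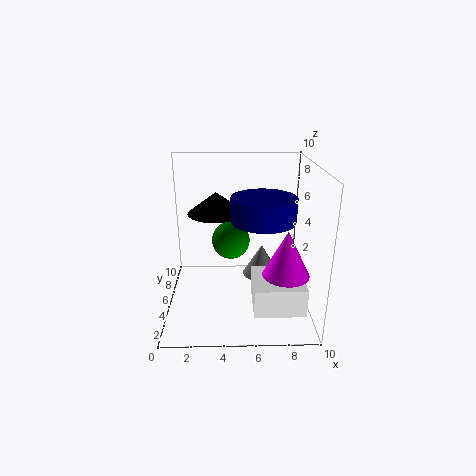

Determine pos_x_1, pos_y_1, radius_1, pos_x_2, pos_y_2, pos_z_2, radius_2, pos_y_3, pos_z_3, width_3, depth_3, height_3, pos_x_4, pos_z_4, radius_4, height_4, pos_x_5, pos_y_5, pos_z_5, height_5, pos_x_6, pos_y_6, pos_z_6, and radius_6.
pos_x_1 = 4.5
pos_y_1 = 8
radius_1 = 1.5
pos_x_2 = 7
pos_y_2 = 8
pos_z_2 = 0.5
radius_2 = 1.5
pos_y_3 = 2
pos_z_3 = 0.5
width_3 = 3.5
depth_3 = 3.5
height_3 = 2
pos_x_4 = 8
pos_z_4 = 3.5
radius_4 = 1.5
height_4 = 3
pos_x_5 = 6.5
pos_y_5 = 3
pos_z_5 = 7
height_5 = 1.5
pos_x_6 = 3.5
pos_y_6 = 6
pos_z_6 = 6.5
radius_6 = 2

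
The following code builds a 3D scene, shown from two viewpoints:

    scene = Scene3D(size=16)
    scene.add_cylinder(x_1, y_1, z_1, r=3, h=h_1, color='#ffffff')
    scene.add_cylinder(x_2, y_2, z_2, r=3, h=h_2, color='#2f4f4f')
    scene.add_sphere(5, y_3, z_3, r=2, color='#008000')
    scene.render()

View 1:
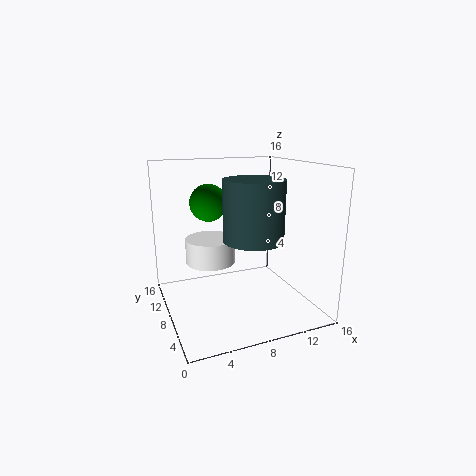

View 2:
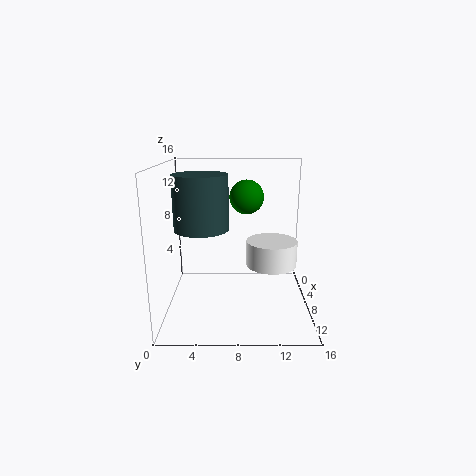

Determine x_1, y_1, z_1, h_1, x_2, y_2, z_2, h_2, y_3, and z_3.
x_1 = 6, y_1 = 12, z_1 = 4, h_1 = 3, x_2 = 8, y_2 = 4, z_2 = 9, h_2 = 6, y_3 = 9, z_3 = 12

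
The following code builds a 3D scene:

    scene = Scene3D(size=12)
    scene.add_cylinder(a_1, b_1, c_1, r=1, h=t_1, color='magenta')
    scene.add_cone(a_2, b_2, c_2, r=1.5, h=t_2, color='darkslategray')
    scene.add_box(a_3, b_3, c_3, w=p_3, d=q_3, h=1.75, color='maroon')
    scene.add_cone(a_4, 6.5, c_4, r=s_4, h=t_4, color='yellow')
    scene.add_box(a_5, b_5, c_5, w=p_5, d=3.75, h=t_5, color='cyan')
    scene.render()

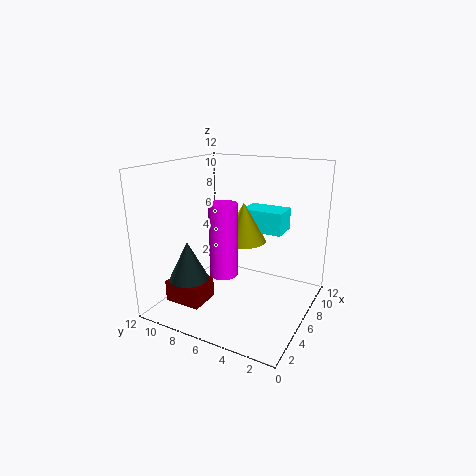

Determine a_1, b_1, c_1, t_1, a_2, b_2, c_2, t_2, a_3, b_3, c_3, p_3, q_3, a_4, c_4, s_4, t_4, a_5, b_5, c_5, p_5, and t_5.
a_1 = 2; b_1 = 5; c_1 = 4.75; t_1 = 5.25; a_2 = 1.75; b_2 = 8; c_2 = 3.75; t_2 = 3; a_3 = 1.5; b_3 = 7.25; c_3 = 1.25; p_3 = 2.5; q_3 = 3; a_4 = 8; c_4 = 5; s_4 = 2; t_4 = 3.5; a_5 = 8.5; b_5 = 3.25; c_5 = 5.75; p_5 = 2.5; t_5 = 2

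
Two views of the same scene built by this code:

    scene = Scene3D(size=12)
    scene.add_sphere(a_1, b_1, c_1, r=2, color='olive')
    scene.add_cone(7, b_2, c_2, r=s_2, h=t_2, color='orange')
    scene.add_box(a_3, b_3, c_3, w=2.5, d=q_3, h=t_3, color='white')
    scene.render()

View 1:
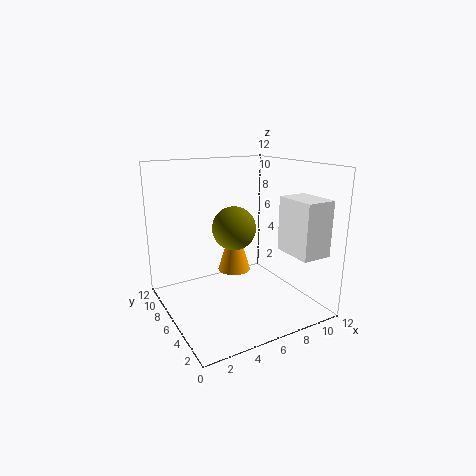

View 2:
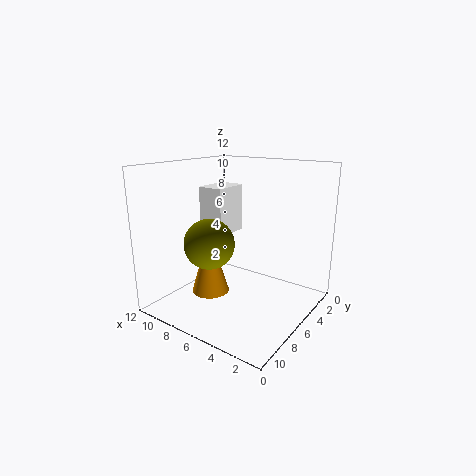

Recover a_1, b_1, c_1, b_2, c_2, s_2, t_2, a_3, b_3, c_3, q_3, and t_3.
a_1 = 7; b_1 = 8.5; c_1 = 6; b_2 = 8.5; c_2 = 2; s_2 = 1.5; t_2 = 5; a_3 = 9; b_3 = 1; c_3 = 5; q_3 = 3.5; t_3 = 4.5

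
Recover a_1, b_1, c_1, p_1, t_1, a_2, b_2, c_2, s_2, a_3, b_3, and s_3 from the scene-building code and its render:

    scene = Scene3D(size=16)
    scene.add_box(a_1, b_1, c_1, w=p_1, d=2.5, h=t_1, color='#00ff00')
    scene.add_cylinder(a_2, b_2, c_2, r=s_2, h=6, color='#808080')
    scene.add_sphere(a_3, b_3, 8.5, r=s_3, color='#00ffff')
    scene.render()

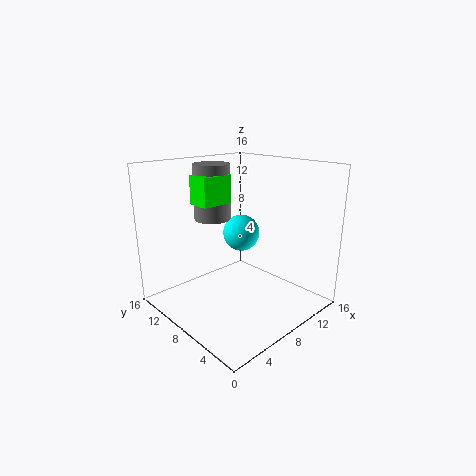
a_1 = 4
b_1 = 8.5
c_1 = 12
p_1 = 3.5
t_1 = 3
a_2 = 6.5
b_2 = 10.5
c_2 = 10
s_2 = 2
a_3 = 8.5
b_3 = 8
s_3 = 2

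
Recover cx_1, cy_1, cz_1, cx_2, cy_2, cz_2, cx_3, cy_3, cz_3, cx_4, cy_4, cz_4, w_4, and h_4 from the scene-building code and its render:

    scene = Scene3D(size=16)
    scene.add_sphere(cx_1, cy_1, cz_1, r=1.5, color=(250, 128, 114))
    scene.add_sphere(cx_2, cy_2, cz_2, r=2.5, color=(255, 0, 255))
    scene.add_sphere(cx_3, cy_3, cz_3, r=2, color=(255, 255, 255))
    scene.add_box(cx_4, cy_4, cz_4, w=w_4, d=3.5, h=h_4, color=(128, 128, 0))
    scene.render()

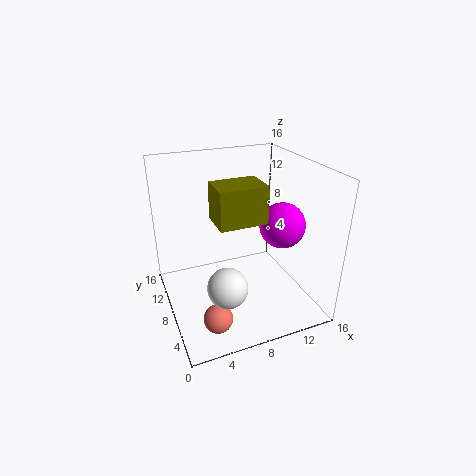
cx_1 = 3.75; cy_1 = 3; cz_1 = 2; cx_2 = 12.5; cy_2 = 6.25; cz_2 = 9.5; cx_3 = 4.75; cy_3 = 2.75; cz_3 = 5.75; cx_4 = 4.5; cy_4 = 3.5; cz_4 = 11.5; w_4 = 4.75; h_4 = 3.75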